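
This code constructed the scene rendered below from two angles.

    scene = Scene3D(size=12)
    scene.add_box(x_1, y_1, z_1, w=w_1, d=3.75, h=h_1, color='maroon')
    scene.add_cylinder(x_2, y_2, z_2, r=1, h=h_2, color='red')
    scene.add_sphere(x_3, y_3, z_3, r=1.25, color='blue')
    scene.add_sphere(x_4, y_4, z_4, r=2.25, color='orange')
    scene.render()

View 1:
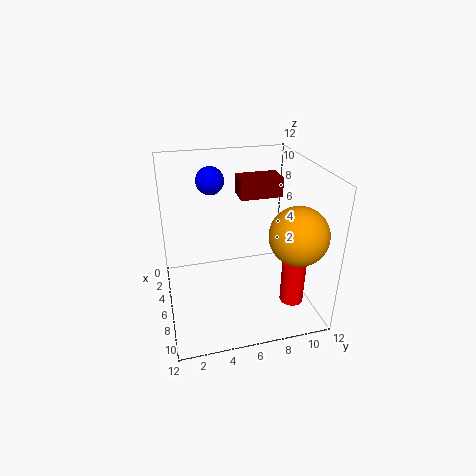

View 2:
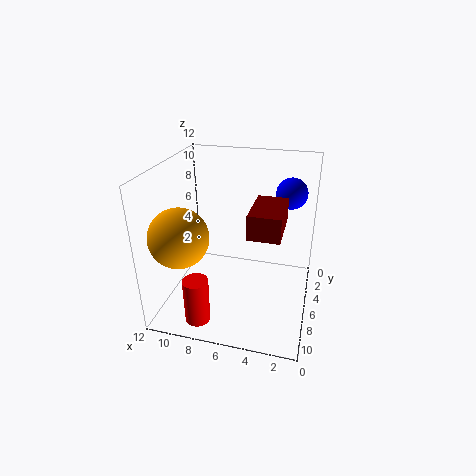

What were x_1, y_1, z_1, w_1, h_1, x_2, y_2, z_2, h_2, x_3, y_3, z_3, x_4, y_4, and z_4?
x_1 = 2
y_1 = 6.75
z_1 = 8.5
w_1 = 2.25
h_1 = 1.75
x_2 = 8.25
y_2 = 10.25
z_2 = 0.5
h_2 = 3.75
x_3 = 2
y_3 = 4.5
z_3 = 9.75
x_4 = 9.5
y_4 = 9.75
z_4 = 7.5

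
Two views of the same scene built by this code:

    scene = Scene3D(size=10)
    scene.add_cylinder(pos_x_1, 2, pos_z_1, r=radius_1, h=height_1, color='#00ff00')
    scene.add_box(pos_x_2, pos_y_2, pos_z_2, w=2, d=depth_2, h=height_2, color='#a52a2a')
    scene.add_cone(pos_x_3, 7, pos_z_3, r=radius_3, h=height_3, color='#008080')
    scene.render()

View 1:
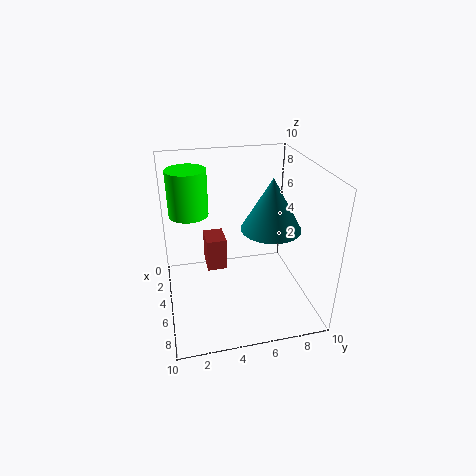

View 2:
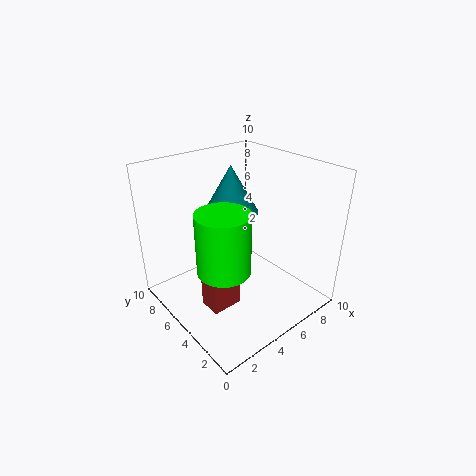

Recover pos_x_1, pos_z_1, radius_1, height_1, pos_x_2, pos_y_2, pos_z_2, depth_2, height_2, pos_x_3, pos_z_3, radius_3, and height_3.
pos_x_1 = 1.5, pos_z_1 = 5.5, radius_1 = 1.5, height_1 = 3.5, pos_x_2 = 1.5, pos_y_2 = 3, pos_z_2 = 1.5, depth_2 = 1.5, height_2 = 2.5, pos_x_3 = 6, pos_z_3 = 6, radius_3 = 2, height_3 = 3.5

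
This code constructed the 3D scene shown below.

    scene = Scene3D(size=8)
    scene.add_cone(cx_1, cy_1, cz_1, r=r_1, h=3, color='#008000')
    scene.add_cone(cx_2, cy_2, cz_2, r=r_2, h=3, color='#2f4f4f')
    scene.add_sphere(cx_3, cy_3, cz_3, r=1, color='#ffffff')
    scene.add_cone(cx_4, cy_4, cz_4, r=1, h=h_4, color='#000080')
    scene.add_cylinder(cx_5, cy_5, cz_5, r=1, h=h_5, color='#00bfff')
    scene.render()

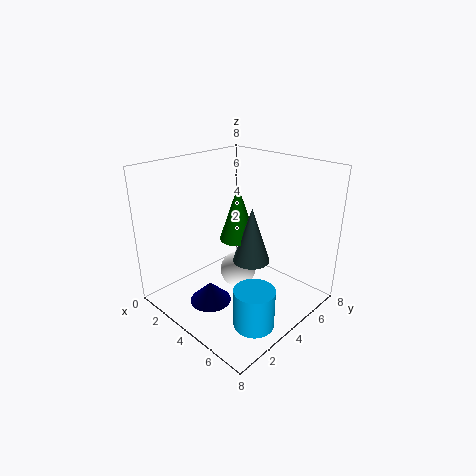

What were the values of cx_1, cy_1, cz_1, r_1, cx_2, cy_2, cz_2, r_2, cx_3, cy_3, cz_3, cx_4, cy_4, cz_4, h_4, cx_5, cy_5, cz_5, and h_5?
cx_1 = 4, cy_1 = 4, cz_1 = 4, r_1 = 1, cx_2 = 5, cy_2 = 4, cz_2 = 3, r_2 = 1, cx_3 = 4, cy_3 = 4, cz_3 = 2, cx_4 = 5, cy_4 = 1, cz_4 = 2, h_4 = 1, cx_5 = 7, cy_5 = 2, cz_5 = 1, h_5 = 2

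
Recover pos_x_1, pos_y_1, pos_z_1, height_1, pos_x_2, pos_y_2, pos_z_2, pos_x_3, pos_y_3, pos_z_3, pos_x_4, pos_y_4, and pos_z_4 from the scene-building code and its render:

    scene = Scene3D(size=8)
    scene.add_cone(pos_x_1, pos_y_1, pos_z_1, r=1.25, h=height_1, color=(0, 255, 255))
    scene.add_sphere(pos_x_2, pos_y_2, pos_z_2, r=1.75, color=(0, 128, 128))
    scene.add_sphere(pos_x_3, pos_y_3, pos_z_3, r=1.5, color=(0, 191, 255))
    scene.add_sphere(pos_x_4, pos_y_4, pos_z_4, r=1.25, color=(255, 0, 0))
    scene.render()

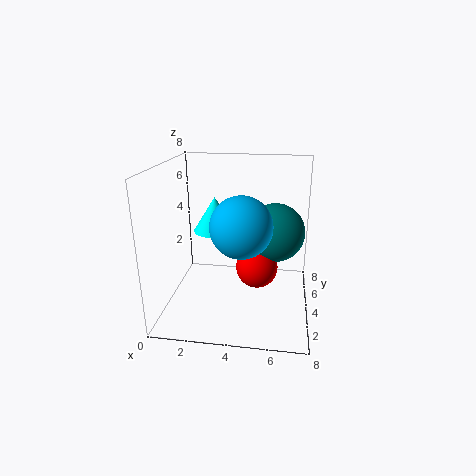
pos_x_1 = 2.5, pos_y_1 = 5, pos_z_1 = 4, height_1 = 2, pos_x_2 = 6, pos_y_2 = 5.75, pos_z_2 = 3.75, pos_x_3 = 4.5, pos_y_3 = 1.75, pos_z_3 = 5.5, pos_x_4 = 5, pos_y_4 = 5, pos_z_4 = 1.75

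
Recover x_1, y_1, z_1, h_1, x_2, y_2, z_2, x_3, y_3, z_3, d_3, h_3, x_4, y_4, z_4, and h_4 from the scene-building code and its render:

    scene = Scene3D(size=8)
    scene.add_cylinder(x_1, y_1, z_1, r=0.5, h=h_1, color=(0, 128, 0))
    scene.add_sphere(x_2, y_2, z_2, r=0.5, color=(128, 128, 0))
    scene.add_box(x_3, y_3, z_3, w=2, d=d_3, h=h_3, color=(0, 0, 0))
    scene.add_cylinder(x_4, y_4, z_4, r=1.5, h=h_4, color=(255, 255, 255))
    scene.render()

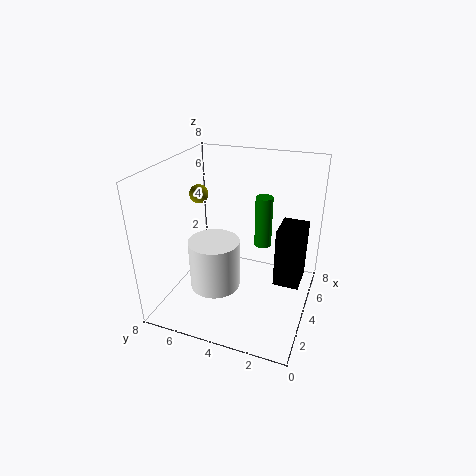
x_1 = 5.5
y_1 = 3
z_1 = 3
h_1 = 3
x_2 = 3.5
y_2 = 6
z_2 = 6.5
x_3 = 4.5
y_3 = 0.5
z_3 = 1
d_3 = 1.5
h_3 = 3.5
x_4 = 4
y_4 = 5.5
z_4 = 0.5
h_4 = 3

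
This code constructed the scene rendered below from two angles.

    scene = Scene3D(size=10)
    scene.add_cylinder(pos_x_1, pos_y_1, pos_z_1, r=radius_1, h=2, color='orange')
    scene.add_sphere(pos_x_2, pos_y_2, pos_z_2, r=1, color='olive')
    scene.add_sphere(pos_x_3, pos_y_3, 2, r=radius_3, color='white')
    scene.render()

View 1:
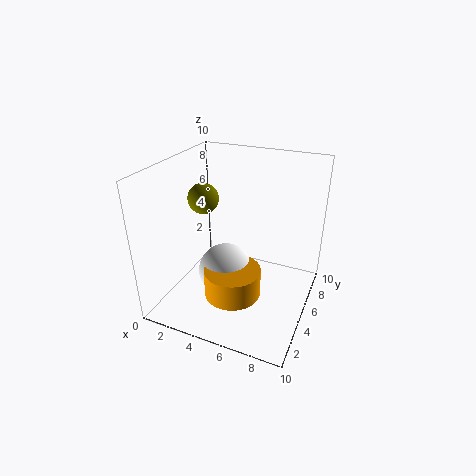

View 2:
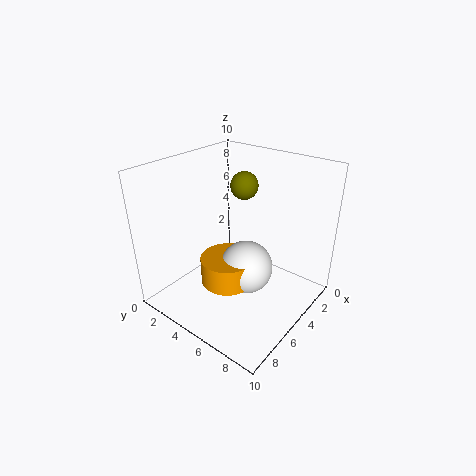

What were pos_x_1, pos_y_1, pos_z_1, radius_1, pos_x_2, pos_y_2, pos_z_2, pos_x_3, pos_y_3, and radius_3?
pos_x_1 = 5
pos_y_1 = 4
pos_z_1 = 1
radius_1 = 2
pos_x_2 = 3
pos_y_2 = 4
pos_z_2 = 8
pos_x_3 = 4
pos_y_3 = 5
radius_3 = 2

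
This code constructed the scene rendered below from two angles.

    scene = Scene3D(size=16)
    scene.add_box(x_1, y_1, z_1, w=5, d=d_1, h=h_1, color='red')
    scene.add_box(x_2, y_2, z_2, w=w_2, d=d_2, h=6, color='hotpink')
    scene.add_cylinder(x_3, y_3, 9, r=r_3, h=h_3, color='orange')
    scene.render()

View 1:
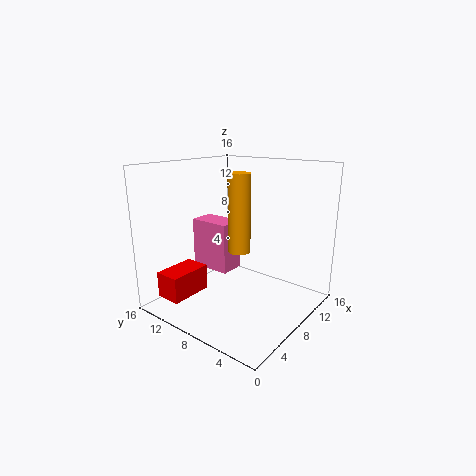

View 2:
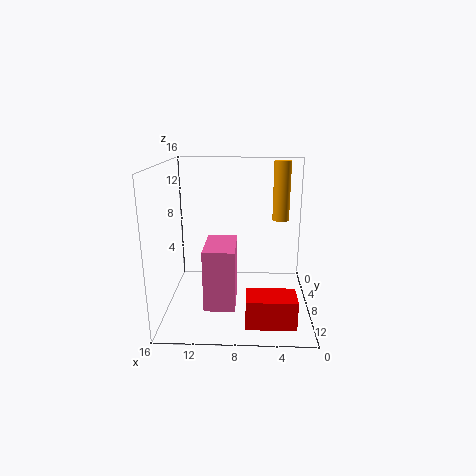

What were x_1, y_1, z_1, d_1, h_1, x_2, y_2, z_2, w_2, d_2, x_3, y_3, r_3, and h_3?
x_1 = 2; y_1 = 12; z_1 = 1; d_1 = 3; h_1 = 3; x_2 = 8; y_2 = 10; z_2 = 3; w_2 = 3; d_2 = 5; x_3 = 3; y_3 = 4; r_3 = 1; h_3 = 7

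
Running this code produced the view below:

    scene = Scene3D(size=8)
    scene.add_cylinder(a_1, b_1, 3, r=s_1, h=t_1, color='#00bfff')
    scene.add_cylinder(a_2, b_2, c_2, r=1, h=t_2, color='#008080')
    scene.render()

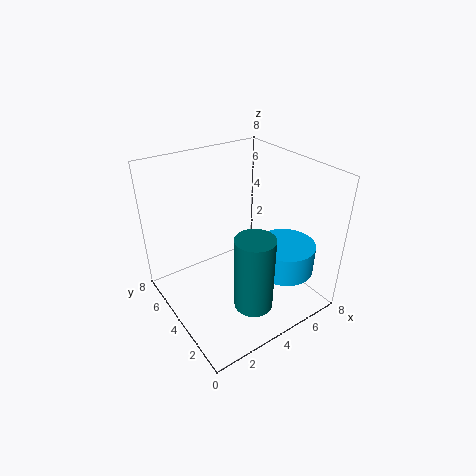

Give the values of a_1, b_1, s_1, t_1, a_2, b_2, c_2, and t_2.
a_1 = 5.25; b_1 = 1.5; s_1 = 1.5; t_1 = 1.5; a_2 = 3.25; b_2 = 1.5; c_2 = 1.5; t_2 = 4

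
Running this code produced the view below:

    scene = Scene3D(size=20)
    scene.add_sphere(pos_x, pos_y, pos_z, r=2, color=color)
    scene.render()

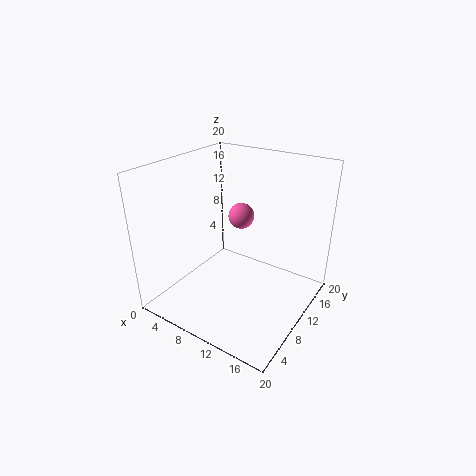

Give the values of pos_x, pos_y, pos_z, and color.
pos_x = 7
pos_y = 15.5
pos_z = 10.5
color = 'hotpink'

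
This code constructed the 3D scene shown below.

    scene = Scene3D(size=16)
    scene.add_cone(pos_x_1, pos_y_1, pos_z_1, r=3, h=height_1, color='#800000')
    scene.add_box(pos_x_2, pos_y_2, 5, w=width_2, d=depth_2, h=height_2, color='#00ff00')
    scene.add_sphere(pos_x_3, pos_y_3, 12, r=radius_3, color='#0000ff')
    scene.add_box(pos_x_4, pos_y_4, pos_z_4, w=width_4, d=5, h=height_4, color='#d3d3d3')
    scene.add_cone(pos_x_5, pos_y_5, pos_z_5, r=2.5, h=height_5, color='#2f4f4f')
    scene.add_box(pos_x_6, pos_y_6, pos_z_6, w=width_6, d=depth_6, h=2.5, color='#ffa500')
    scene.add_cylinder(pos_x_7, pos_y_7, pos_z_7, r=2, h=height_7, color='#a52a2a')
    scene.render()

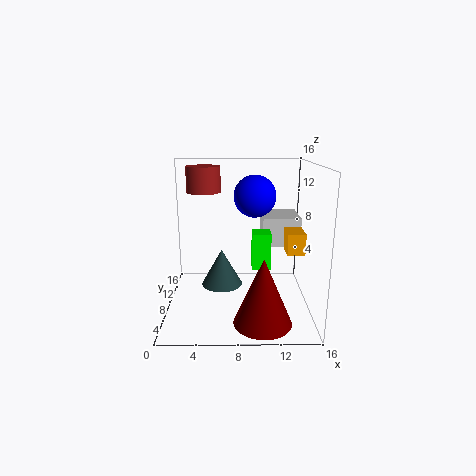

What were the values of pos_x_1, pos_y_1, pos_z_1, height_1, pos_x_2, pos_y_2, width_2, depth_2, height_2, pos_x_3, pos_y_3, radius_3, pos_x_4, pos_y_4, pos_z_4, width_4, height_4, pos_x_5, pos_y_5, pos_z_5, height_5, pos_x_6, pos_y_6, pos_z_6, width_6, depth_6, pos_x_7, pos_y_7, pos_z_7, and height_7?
pos_x_1 = 10.5, pos_y_1 = 3, pos_z_1 = 0.5, height_1 = 7, pos_x_2 = 9.5, pos_y_2 = 6, width_2 = 2, depth_2 = 2, height_2 = 4, pos_x_3 = 10, pos_y_3 = 11.5, radius_3 = 2.5, pos_x_4 = 11, pos_y_4 = 10.5, pos_z_4 = 6, width_4 = 4.5, height_4 = 3.5, pos_x_5 = 6, pos_y_5 = 11, pos_z_5 = 1, height_5 = 4.5, pos_x_6 = 13.5, pos_y_6 = 7.5, pos_z_6 = 6, width_6 = 2, depth_6 = 3.5, pos_x_7 = 4, pos_y_7 = 11.5, pos_z_7 = 12.5, height_7 = 3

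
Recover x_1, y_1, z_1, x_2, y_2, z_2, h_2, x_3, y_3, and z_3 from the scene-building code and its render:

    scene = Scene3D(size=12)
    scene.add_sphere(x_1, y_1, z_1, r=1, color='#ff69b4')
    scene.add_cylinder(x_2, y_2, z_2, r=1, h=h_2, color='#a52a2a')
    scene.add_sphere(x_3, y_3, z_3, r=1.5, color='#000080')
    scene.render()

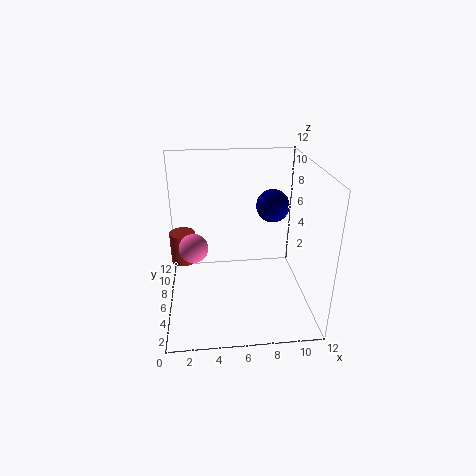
x_1 = 2.5
y_1 = 2
z_1 = 7.5
x_2 = 1.5
y_2 = 5.5
z_2 = 4.5
h_2 = 2.5
x_3 = 9.5
y_3 = 9
z_3 = 7.5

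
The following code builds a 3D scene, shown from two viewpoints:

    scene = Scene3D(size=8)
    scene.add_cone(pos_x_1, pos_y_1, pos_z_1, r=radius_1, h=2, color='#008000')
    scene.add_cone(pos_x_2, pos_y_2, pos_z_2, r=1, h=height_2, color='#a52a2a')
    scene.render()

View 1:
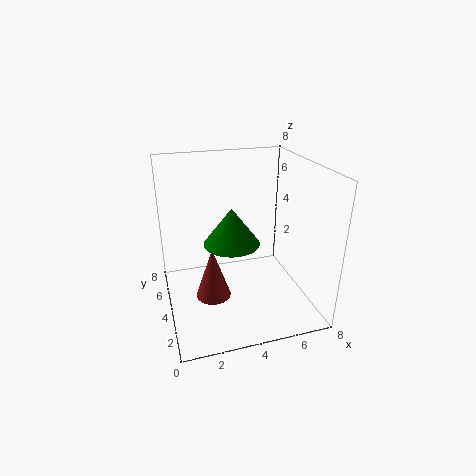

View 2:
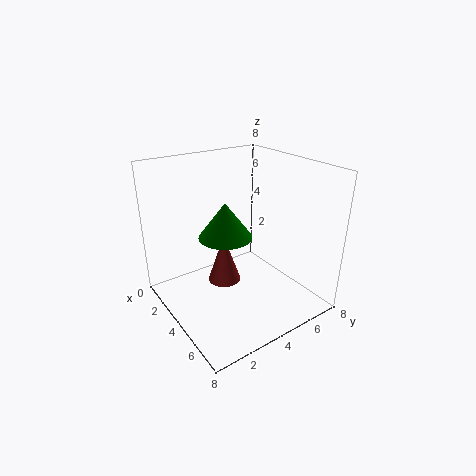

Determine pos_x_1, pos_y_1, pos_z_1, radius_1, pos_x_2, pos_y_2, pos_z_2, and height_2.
pos_x_1 = 3.5
pos_y_1 = 3.5
pos_z_1 = 4
radius_1 = 1.5
pos_x_2 = 2.5
pos_y_2 = 4
pos_z_2 = 0.5
height_2 = 3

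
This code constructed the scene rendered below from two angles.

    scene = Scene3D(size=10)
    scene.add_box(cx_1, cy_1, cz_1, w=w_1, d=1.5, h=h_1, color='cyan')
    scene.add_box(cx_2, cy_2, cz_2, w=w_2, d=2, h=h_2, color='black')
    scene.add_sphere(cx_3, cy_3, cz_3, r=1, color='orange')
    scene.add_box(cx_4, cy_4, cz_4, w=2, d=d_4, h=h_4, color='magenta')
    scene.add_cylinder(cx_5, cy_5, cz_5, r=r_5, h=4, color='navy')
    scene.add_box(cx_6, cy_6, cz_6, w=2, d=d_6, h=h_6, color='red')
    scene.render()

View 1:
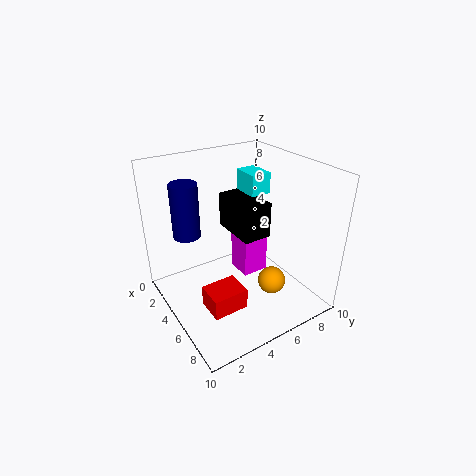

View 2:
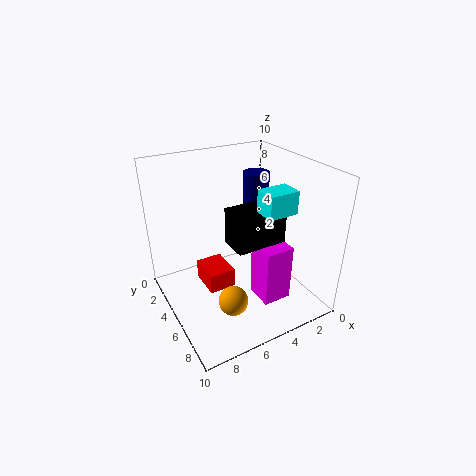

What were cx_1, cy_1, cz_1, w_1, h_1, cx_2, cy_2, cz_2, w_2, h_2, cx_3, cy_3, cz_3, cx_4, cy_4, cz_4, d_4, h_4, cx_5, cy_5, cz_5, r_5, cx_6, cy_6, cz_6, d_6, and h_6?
cx_1 = 2.5, cy_1 = 6.5, cz_1 = 7.5, w_1 = 2, h_1 = 1.5, cx_2 = 2.5, cy_2 = 5, cz_2 = 5, w_2 = 3.5, h_2 = 2.5, cx_3 = 6.5, cy_3 = 7, cz_3 = 1.5, cx_4 = 2.5, cy_4 = 6, cz_4 = 1, d_4 = 2, h_4 = 4, cx_5 = 2, cy_5 = 2.5, cz_5 = 4.5, r_5 = 1, cx_6 = 5, cy_6 = 2, cz_6 = 0.5, d_6 = 2.5, h_6 = 1.5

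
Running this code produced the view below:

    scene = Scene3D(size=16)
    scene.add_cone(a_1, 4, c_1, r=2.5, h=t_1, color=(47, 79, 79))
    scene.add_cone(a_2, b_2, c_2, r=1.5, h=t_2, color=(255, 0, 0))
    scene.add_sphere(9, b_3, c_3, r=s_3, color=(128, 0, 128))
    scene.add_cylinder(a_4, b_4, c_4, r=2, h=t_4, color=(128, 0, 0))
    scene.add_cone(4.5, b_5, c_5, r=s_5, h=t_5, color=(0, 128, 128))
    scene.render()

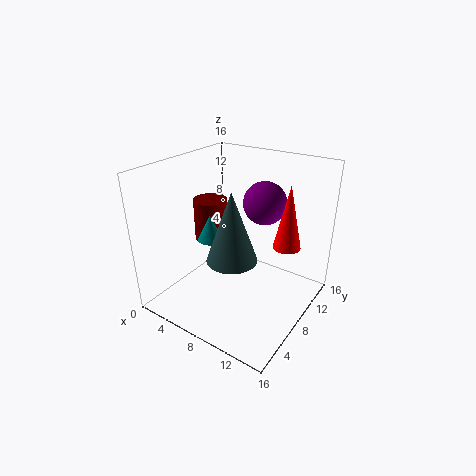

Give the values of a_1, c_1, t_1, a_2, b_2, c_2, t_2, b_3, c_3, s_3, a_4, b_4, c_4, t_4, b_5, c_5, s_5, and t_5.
a_1 = 10, c_1 = 8, t_1 = 7, a_2 = 13, b_2 = 10, c_2 = 7.5, t_2 = 7, b_3 = 12, c_3 = 11, s_3 = 2.5, a_4 = 3, b_4 = 9.5, c_4 = 6, t_4 = 5, b_5 = 7.5, c_5 = 7, s_5 = 1.5, t_5 = 3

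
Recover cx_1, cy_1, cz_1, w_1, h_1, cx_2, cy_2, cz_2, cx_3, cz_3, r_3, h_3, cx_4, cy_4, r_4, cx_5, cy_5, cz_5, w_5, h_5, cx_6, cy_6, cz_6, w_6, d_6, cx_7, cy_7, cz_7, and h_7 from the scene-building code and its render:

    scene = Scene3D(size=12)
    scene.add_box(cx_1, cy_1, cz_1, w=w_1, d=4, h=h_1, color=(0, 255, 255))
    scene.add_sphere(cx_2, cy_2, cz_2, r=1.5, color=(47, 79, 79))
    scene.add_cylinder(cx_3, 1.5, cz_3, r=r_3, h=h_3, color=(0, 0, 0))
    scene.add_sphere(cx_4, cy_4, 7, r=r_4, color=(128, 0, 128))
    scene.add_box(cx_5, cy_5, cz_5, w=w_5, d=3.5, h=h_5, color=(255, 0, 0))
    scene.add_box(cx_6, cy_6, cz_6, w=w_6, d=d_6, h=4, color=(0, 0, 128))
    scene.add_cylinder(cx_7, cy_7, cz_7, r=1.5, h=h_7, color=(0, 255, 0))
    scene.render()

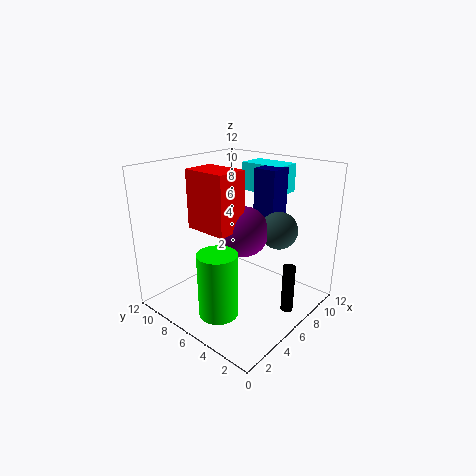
cx_1 = 9.5; cy_1 = 4.5; cz_1 = 9; w_1 = 2.5; h_1 = 2.5; cx_2 = 7.5; cy_2 = 3; cz_2 = 7; cx_3 = 7; cz_3 = 0.5; r_3 = 0.5; h_3 = 4; cx_4 = 5.5; cy_4 = 5; r_4 = 2; cx_5 = 2.5; cy_5 = 4.5; cz_5 = 7.5; w_5 = 2.5; h_5 = 4.5; cx_6 = 8; cy_6 = 4; cz_6 = 7.5; w_6 = 2; d_6 = 2; cx_7 = 2; cy_7 = 4.5; cz_7 = 1.5; h_7 = 5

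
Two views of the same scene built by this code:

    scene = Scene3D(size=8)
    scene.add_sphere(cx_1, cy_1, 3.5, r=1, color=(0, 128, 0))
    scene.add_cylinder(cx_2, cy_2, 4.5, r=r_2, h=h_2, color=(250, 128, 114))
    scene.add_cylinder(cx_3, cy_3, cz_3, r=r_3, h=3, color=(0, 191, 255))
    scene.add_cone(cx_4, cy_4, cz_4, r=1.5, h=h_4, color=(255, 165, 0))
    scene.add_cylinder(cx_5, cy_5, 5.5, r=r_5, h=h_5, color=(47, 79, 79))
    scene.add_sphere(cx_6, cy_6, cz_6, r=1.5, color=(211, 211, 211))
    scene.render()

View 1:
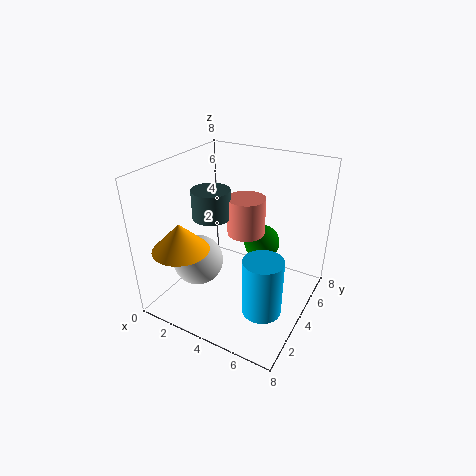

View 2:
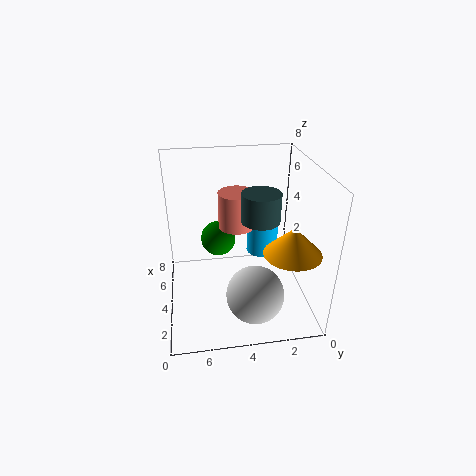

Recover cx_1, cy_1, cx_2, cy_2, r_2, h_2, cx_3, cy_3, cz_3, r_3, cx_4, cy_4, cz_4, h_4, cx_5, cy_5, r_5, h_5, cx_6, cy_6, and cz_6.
cx_1 = 5; cy_1 = 5; cx_2 = 4.5; cy_2 = 4; r_2 = 1; h_2 = 2; cx_3 = 6.5; cy_3 = 2; cz_3 = 1.5; r_3 = 1; cx_4 = 2; cy_4 = 1.5; cz_4 = 4; h_4 = 1.5; cx_5 = 3; cy_5 = 3; r_5 = 1; h_5 = 1.5; cx_6 = 1.5; cy_6 = 3.5; cz_6 = 2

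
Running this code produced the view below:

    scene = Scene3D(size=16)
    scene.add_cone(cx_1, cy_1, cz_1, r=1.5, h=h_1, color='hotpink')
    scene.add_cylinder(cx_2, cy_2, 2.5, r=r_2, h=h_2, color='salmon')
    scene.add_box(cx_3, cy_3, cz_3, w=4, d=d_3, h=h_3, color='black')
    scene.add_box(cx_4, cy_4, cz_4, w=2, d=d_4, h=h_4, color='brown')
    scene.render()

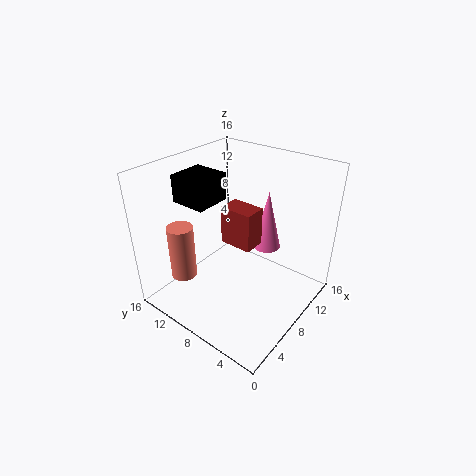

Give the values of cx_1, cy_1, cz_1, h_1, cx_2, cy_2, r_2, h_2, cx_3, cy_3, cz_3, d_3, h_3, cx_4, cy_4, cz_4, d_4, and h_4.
cx_1 = 10
cy_1 = 5.5
cz_1 = 7
h_1 = 6.5
cx_2 = 4.5
cy_2 = 13.5
r_2 = 1.5
h_2 = 6.5
cx_3 = 4.5
cy_3 = 10
cz_3 = 12
d_3 = 4
h_3 = 3
cx_4 = 3
cy_4 = 3
cz_4 = 11
d_4 = 3
h_4 = 3.5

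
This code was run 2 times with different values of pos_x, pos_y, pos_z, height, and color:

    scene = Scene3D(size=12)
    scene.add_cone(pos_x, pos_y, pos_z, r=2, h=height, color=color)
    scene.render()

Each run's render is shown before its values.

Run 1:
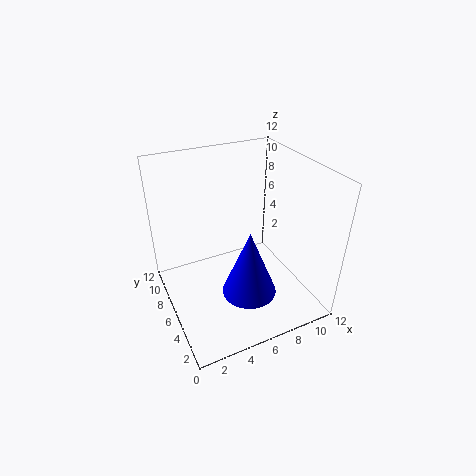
pos_x = 5; pos_y = 2; pos_z = 4; height = 5; color = 'blue'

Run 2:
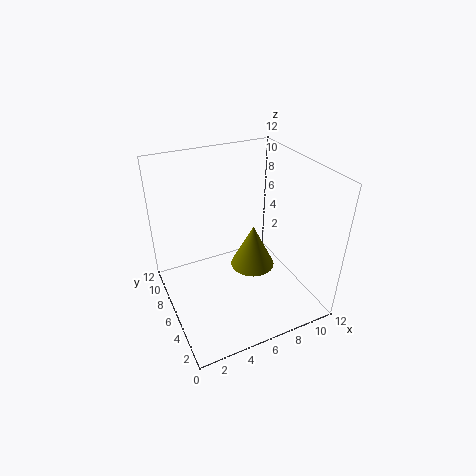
pos_x = 8; pos_y = 7; pos_z = 2; height = 4; color = 'olive'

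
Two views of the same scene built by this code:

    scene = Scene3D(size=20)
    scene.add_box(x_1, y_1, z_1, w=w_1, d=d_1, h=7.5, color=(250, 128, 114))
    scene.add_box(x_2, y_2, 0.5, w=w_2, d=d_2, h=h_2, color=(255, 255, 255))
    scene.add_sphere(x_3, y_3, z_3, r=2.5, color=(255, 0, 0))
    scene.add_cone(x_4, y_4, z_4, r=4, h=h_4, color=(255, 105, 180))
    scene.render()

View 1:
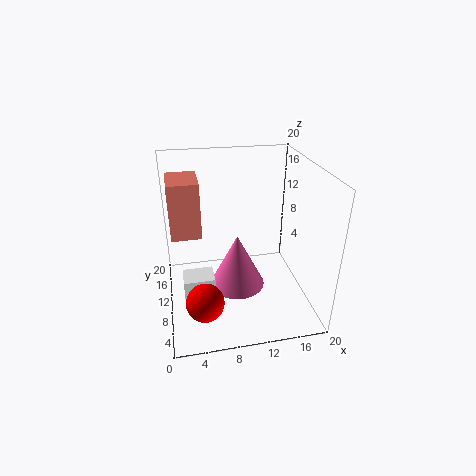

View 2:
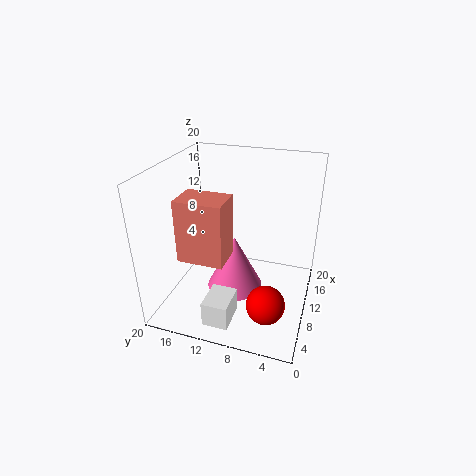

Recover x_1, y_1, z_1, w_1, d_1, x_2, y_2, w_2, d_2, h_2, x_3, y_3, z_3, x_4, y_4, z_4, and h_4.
x_1 = 1, y_1 = 9, z_1 = 11, w_1 = 4, d_1 = 5.5, x_2 = 2, y_2 = 9, w_2 = 4.5, d_2 = 3.5, h_2 = 3.5, x_3 = 4.5, y_3 = 4.5, z_3 = 4, x_4 = 10, y_4 = 10.5, z_4 = 2, h_4 = 8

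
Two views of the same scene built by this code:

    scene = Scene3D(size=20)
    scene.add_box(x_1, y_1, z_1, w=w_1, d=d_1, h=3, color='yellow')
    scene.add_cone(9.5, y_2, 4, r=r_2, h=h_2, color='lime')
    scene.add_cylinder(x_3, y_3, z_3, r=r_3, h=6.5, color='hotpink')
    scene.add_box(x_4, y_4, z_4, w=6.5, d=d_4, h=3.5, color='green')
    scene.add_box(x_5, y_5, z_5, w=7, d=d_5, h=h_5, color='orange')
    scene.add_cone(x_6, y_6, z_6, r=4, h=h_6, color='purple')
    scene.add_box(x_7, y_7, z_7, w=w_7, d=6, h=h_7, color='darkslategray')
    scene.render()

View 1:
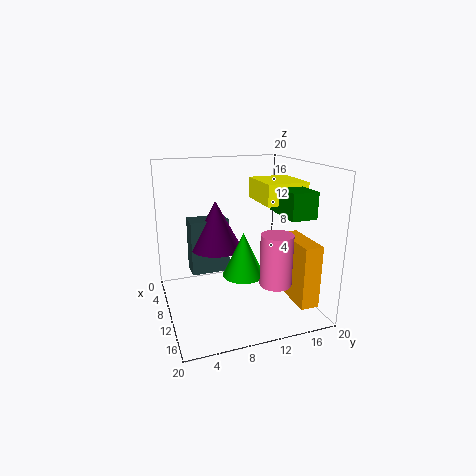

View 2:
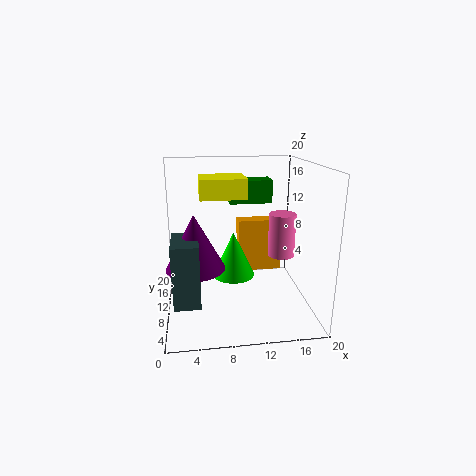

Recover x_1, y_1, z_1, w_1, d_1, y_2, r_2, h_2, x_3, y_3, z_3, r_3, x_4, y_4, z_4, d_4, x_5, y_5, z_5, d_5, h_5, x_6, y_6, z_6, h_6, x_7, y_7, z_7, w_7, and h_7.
x_1 = 5, y_1 = 13.5, z_1 = 14.5, w_1 = 7, d_1 = 6, y_2 = 11, r_2 = 3, h_2 = 6.5, x_3 = 17, y_3 = 12.5, z_3 = 6, r_3 = 2, x_4 = 9.5, y_4 = 15, z_4 = 13.5, d_4 = 3.5, x_5 = 11, y_5 = 16, z_5 = 2, d_5 = 2.5, h_5 = 8.5, x_6 = 4, y_6 = 8.5, z_6 = 6.5, h_6 = 7.5, x_7 = 1, y_7 = 4.5, z_7 = 2.5, w_7 = 3.5, h_7 = 8.5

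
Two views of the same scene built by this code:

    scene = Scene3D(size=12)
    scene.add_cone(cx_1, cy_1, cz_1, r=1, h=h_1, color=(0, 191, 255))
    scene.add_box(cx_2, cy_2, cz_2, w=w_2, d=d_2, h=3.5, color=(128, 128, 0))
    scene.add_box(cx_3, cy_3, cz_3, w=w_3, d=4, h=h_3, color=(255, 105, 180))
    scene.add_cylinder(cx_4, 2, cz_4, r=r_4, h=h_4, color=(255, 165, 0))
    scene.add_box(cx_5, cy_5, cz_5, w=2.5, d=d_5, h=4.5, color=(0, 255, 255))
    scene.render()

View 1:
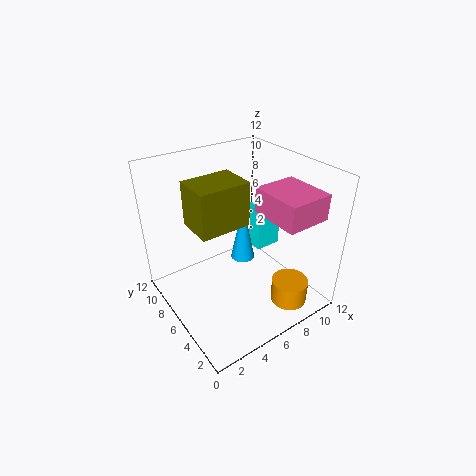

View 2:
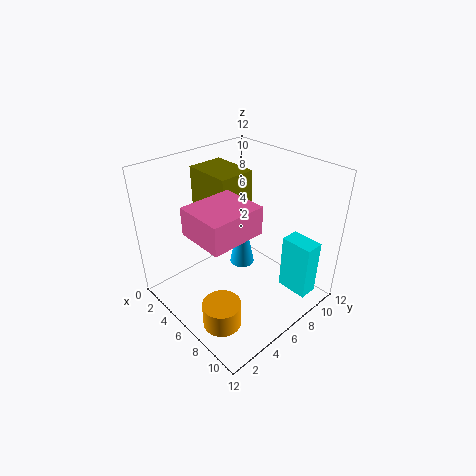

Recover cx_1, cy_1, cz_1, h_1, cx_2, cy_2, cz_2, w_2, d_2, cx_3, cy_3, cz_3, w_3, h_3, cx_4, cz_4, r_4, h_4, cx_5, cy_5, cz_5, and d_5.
cx_1 = 6.5, cy_1 = 6, cz_1 = 4, h_1 = 5, cx_2 = 2, cy_2 = 4.5, cz_2 = 8, w_2 = 4, d_2 = 3, cx_3 = 6.5, cy_3 = 0.5, cz_3 = 9, w_3 = 3.5, h_3 = 2, cx_4 = 8.5, cz_4 = 1, r_4 = 1.5, h_4 = 2, cx_5 = 9.5, cy_5 = 7.5, cz_5 = 2.5, d_5 = 1.5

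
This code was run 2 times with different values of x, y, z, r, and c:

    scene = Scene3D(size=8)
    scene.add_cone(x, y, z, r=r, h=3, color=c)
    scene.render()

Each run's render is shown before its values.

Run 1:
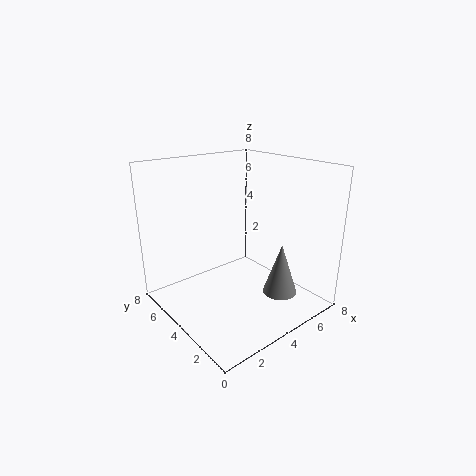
x = 6; y = 2.5; z = 0.5; r = 1; c = 'gray'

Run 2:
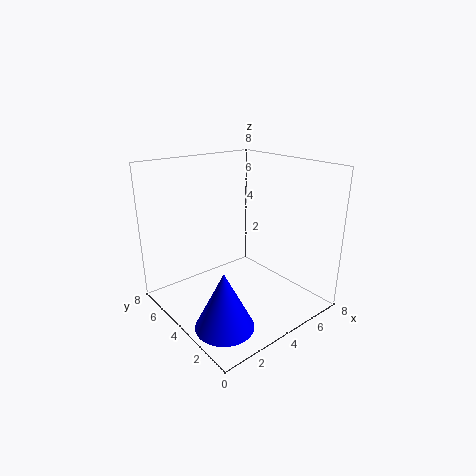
x = 1.5; y = 2; z = 0.5; r = 1.5; c = 'blue'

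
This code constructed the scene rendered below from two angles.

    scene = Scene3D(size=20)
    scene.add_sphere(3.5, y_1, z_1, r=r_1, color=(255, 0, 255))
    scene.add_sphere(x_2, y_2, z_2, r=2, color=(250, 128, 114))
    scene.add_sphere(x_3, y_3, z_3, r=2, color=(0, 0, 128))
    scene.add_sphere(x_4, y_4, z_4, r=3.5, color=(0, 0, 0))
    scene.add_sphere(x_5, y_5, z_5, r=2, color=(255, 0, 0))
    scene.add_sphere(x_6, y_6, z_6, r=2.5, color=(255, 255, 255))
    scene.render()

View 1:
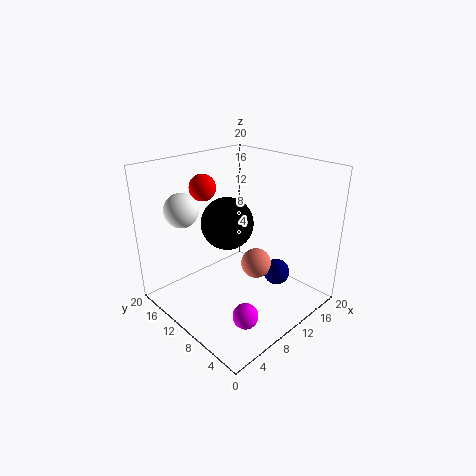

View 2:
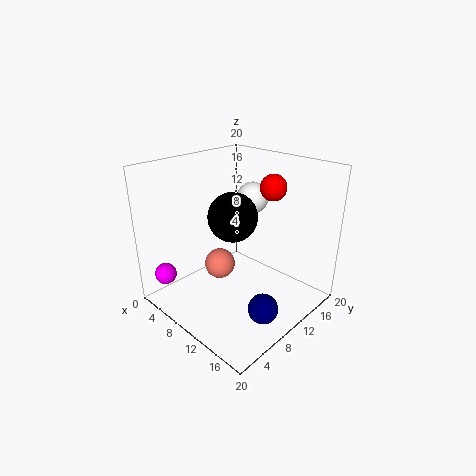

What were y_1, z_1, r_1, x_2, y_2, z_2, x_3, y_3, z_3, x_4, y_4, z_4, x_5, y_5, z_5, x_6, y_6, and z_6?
y_1 = 2
z_1 = 5
r_1 = 1.5
x_2 = 10
y_2 = 6.5
z_2 = 7.5
x_3 = 16.5
y_3 = 8
z_3 = 2.5
x_4 = 8.5
y_4 = 10.5
z_4 = 12.5
x_5 = 10
y_5 = 17.5
z_5 = 15.5
x_6 = 6
y_6 = 17.5
z_6 = 13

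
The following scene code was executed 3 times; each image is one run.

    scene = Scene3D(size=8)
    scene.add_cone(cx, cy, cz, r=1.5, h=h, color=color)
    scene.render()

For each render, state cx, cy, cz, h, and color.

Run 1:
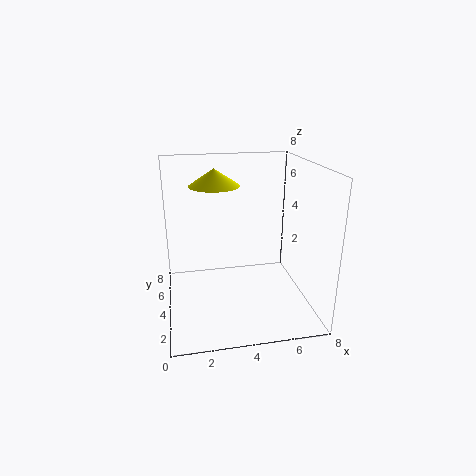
cx = 3; cy = 6; cz = 6.5; h = 1; color = 'yellow'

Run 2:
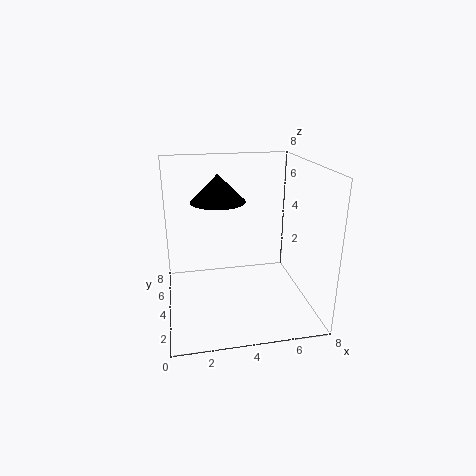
cx = 3; cy = 4.5; cz = 6; h = 1.5; color = 'black'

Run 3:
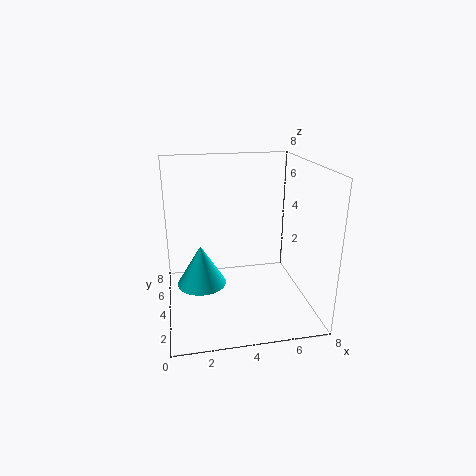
cx = 2; cy = 5.5; cz = 0.5; h = 2.5; color = 'cyan'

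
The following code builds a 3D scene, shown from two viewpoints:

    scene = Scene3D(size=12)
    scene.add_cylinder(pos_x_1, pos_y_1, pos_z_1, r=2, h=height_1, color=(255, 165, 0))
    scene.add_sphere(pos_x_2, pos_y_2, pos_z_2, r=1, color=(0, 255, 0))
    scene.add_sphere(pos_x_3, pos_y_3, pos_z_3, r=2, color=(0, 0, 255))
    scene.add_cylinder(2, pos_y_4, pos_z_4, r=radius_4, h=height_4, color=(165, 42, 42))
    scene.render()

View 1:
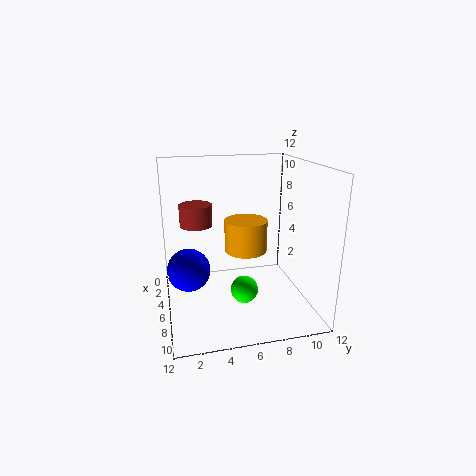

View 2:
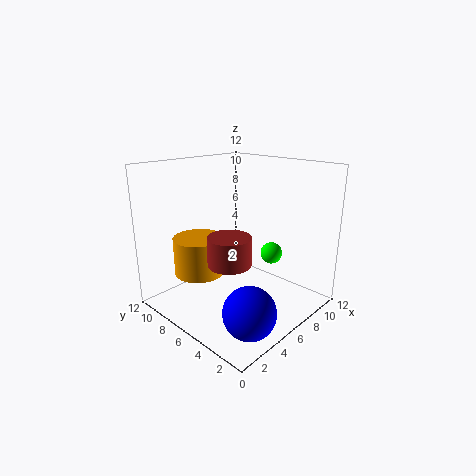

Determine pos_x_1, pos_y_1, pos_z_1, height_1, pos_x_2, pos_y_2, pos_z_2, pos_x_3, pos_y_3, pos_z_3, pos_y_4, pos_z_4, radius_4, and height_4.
pos_x_1 = 3; pos_y_1 = 7.5; pos_z_1 = 3.5; height_1 = 3; pos_x_2 = 10; pos_y_2 = 5.5; pos_z_2 = 3.5; pos_x_3 = 3; pos_y_3 = 2; pos_z_3 = 2; pos_y_4 = 3; pos_z_4 = 6; radius_4 = 1.5; height_4 = 2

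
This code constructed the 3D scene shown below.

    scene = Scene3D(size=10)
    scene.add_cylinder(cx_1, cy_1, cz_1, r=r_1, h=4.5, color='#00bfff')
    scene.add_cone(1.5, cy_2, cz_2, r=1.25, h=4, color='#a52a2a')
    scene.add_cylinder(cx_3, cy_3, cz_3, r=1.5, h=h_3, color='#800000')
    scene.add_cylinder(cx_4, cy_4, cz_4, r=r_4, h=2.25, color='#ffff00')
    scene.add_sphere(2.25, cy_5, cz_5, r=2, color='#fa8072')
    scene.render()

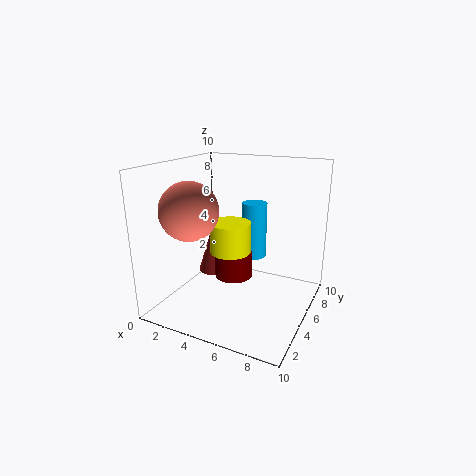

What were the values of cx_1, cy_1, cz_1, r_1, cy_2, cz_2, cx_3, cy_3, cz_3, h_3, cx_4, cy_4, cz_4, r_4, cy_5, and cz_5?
cx_1 = 4.5; cy_1 = 9; cz_1 = 2; r_1 = 1; cy_2 = 7.5; cz_2 = 0.75; cx_3 = 3.5; cy_3 = 7.25; cz_3 = 0.75; h_3 = 2; cx_4 = 4; cy_4 = 5.75; cz_4 = 3.5; r_4 = 1.5; cy_5 = 3.25; cz_5 = 7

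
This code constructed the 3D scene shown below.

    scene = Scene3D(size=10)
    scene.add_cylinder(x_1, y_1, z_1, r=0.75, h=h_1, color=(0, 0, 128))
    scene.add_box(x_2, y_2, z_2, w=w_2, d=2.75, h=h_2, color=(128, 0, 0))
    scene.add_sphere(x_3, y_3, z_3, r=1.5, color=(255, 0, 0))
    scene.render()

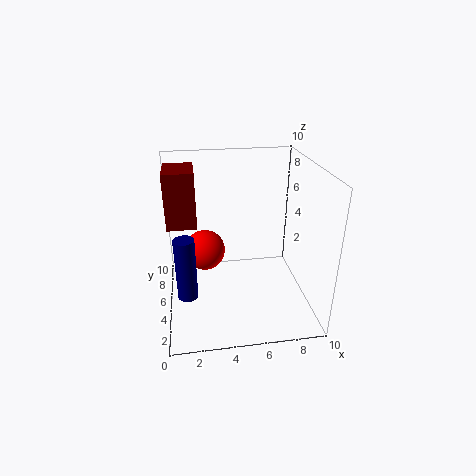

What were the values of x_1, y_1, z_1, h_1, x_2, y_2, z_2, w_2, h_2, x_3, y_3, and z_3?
x_1 = 1.25
y_1 = 5.25
z_1 = 0.25
h_1 = 4.75
x_2 = 0.25
y_2 = 4.75
z_2 = 6
w_2 = 2
h_2 = 3.75
x_3 = 2.75
y_3 = 6.75
z_3 = 3.25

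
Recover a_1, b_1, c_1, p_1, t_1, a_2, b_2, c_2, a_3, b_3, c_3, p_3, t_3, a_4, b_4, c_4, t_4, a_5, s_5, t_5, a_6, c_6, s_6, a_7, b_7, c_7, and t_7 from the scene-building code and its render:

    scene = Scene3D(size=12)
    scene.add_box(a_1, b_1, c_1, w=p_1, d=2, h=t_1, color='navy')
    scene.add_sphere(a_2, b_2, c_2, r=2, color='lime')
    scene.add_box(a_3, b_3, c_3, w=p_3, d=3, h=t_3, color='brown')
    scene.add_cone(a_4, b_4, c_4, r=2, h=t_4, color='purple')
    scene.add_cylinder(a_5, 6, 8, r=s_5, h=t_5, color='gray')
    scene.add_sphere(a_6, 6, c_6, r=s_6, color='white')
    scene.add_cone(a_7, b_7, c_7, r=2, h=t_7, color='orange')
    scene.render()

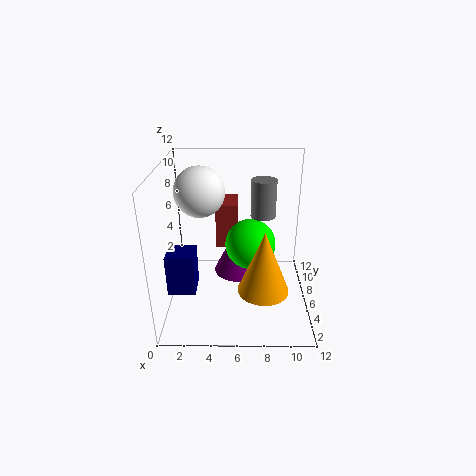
a_1 = 1
b_1 = 1
c_1 = 4
p_1 = 2
t_1 = 3
a_2 = 7
b_2 = 5
c_2 = 6
a_3 = 4
b_3 = 8
c_3 = 4
p_3 = 2
t_3 = 4
a_4 = 6
b_4 = 6
c_4 = 3
t_4 = 4
a_5 = 8
s_5 = 1
t_5 = 3
a_6 = 3
c_6 = 10
s_6 = 2
a_7 = 8
b_7 = 3
c_7 = 3
t_7 = 5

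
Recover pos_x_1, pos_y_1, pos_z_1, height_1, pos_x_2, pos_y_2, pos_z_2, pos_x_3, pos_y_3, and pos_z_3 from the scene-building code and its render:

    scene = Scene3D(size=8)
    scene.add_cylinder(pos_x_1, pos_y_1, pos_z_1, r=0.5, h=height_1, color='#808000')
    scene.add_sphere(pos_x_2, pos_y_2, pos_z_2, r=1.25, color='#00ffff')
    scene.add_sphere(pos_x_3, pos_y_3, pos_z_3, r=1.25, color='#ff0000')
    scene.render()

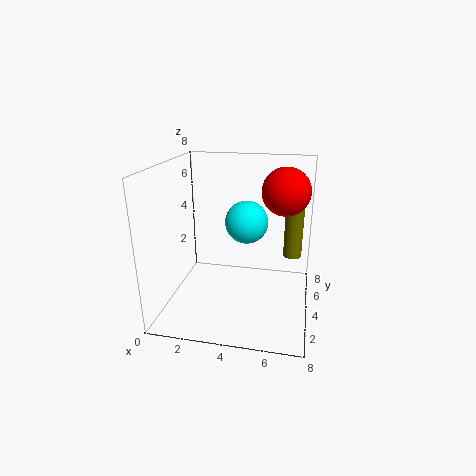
pos_x_1 = 7, pos_y_1 = 4.5, pos_z_1 = 3, height_1 = 3.5, pos_x_2 = 4.25, pos_y_2 = 5.25, pos_z_2 = 4.5, pos_x_3 = 6.5, pos_y_3 = 4, pos_z_3 = 6.75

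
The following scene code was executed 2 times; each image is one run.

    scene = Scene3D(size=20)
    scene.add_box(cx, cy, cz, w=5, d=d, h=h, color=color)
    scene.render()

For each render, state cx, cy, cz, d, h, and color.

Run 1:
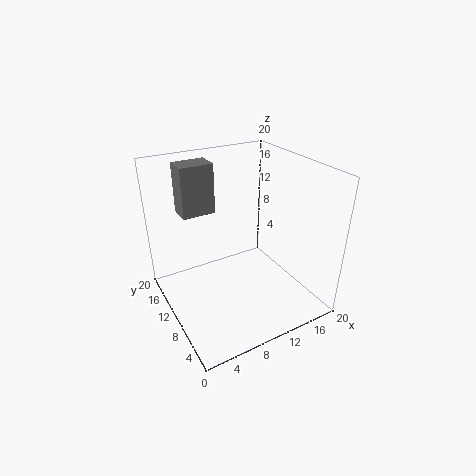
cx = 4.5
cy = 16
cz = 11.5
d = 3.5
h = 7.5
color = 'gray'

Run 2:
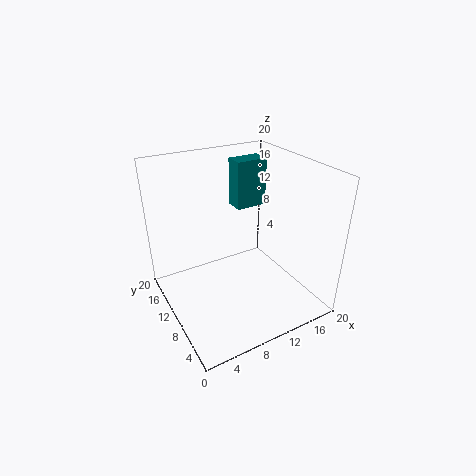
cx = 13.5
cy = 16
cz = 11
d = 3
h = 7.5
color = 'teal'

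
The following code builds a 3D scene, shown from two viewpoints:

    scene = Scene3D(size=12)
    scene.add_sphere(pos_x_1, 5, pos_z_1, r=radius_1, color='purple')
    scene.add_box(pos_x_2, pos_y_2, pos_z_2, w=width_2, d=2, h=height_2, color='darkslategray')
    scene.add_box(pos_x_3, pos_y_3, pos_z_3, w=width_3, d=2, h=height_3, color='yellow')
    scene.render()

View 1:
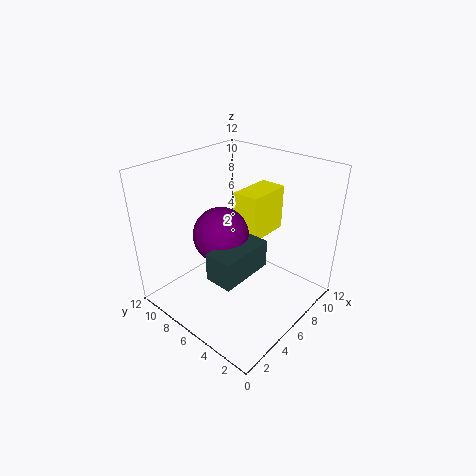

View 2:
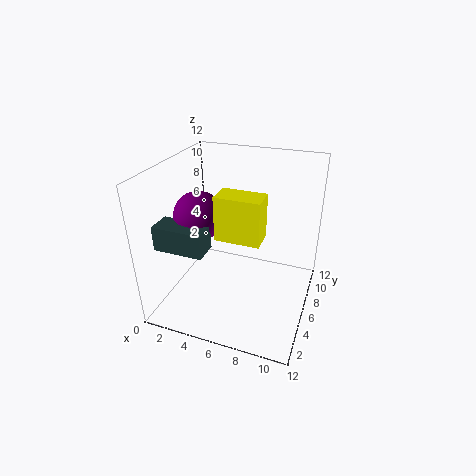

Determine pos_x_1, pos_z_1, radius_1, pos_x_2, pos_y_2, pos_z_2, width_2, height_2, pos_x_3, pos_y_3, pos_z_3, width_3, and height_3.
pos_x_1 = 3, pos_z_1 = 8, radius_1 = 2, pos_x_2 = 0.5, pos_y_2 = 2, pos_z_2 = 6, width_2 = 4, height_2 = 2, pos_x_3 = 5, pos_y_3 = 3.5, pos_z_3 = 7, width_3 = 3.5, height_3 = 3.5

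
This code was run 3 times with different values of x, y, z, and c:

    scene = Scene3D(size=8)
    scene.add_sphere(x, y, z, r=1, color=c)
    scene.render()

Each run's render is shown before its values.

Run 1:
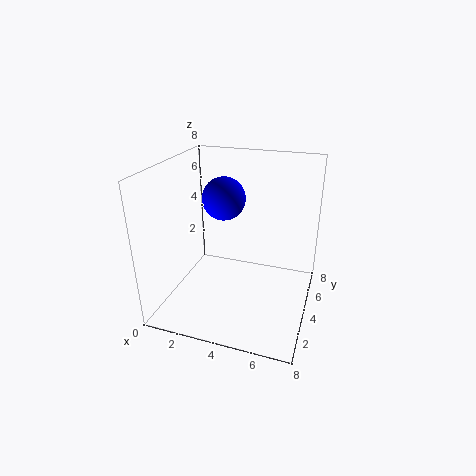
x = 4; y = 2; z = 7; c = 'blue'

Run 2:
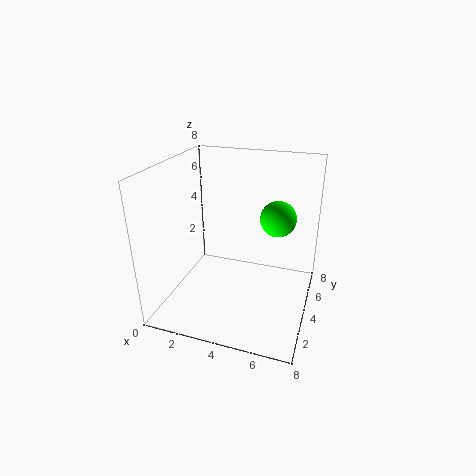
x = 6; y = 5; z = 5; c = 'lime'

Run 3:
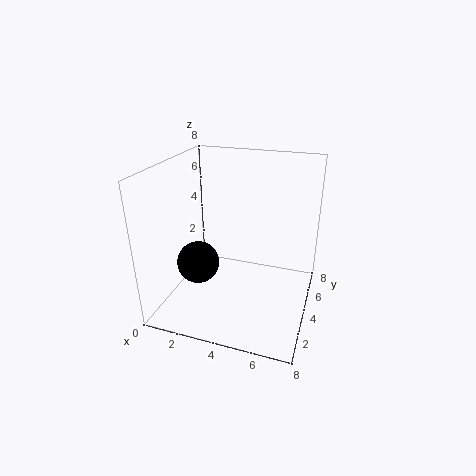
x = 3; y = 1; z = 4; c = 'black'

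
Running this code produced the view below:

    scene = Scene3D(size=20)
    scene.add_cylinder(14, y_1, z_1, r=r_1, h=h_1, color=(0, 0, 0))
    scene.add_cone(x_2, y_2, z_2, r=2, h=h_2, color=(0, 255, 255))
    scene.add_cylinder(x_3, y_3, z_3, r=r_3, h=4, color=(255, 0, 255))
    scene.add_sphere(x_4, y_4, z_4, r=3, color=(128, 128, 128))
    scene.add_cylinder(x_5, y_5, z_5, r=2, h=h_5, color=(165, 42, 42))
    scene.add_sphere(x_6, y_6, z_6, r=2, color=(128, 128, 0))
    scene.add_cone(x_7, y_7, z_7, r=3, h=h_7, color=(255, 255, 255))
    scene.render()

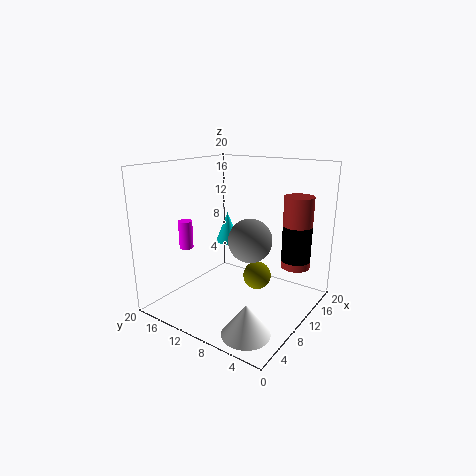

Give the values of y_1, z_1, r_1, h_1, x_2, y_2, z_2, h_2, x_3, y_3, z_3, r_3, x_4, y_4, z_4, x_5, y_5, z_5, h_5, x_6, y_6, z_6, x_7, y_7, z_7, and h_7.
y_1 = 3
z_1 = 7
r_1 = 2
h_1 = 5
x_2 = 17
y_2 = 17
z_2 = 6
h_2 = 5
x_3 = 7
y_3 = 17
z_3 = 8
r_3 = 1
x_4 = 10
y_4 = 8
z_4 = 10
x_5 = 14
y_5 = 3
z_5 = 6
h_5 = 10
x_6 = 12
y_6 = 8
z_6 = 4
x_7 = 3
y_7 = 4
z_7 = 1
h_7 = 4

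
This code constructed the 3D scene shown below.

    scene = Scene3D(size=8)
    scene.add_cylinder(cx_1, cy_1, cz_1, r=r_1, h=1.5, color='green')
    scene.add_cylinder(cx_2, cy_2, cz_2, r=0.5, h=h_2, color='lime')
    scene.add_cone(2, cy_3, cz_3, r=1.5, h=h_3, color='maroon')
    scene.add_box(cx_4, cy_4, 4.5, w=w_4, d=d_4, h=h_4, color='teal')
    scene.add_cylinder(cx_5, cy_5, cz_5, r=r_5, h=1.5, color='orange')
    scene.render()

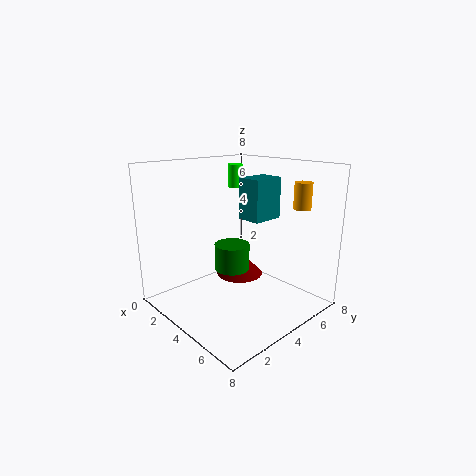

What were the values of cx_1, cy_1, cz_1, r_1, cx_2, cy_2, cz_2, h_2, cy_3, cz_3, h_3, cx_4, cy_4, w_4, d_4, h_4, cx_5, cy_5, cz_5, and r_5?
cx_1 = 3.5, cy_1 = 4, cz_1 = 2, r_1 = 1, cx_2 = 0.5, cy_2 = 7, cz_2 = 6, h_2 = 1.5, cy_3 = 6, cz_3 = 0.5, h_3 = 1.5, cx_4 = 2.5, cy_4 = 5.5, w_4 = 1.5, d_4 = 2, h_4 = 2.5, cx_5 = 6, cy_5 = 7, cz_5 = 5.5, r_5 = 0.5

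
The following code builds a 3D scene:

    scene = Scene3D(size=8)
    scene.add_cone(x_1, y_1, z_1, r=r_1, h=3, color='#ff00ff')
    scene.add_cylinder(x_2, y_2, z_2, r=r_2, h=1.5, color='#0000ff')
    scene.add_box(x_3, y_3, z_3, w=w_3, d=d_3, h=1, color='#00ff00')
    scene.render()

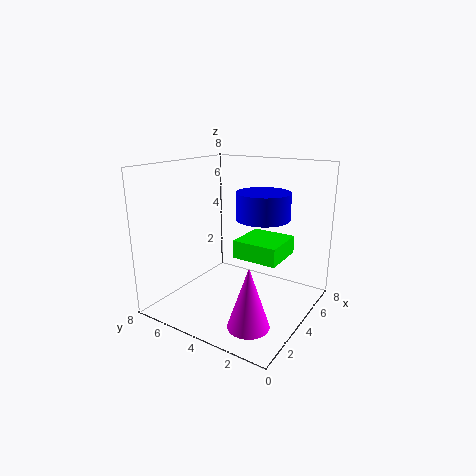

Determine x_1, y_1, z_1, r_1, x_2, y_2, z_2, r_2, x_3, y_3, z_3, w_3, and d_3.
x_1 = 1; y_1 = 1.5; z_1 = 1; r_1 = 1; x_2 = 5; y_2 = 3; z_2 = 5; r_2 = 1.5; x_3 = 3.5; y_3 = 1.5; z_3 = 3; w_3 = 2.5; d_3 = 2.5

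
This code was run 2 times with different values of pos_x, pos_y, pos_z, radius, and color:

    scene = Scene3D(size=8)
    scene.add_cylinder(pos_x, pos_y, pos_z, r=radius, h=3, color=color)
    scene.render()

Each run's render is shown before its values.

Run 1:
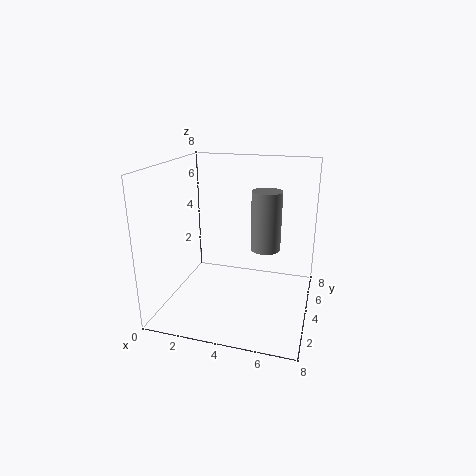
pos_x = 5.75; pos_y = 3; pos_z = 4; radius = 0.75; color = 'gray'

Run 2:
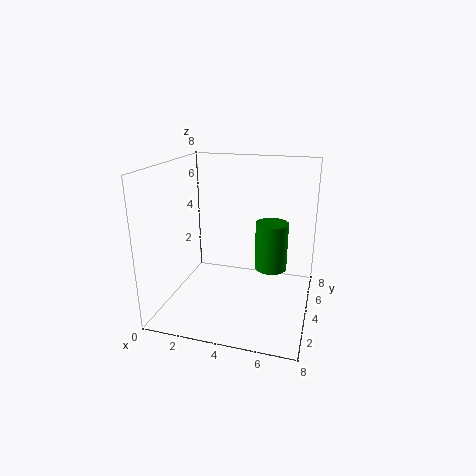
pos_x = 5.5; pos_y = 6.25; pos_z = 1.25; radius = 1; color = 'green'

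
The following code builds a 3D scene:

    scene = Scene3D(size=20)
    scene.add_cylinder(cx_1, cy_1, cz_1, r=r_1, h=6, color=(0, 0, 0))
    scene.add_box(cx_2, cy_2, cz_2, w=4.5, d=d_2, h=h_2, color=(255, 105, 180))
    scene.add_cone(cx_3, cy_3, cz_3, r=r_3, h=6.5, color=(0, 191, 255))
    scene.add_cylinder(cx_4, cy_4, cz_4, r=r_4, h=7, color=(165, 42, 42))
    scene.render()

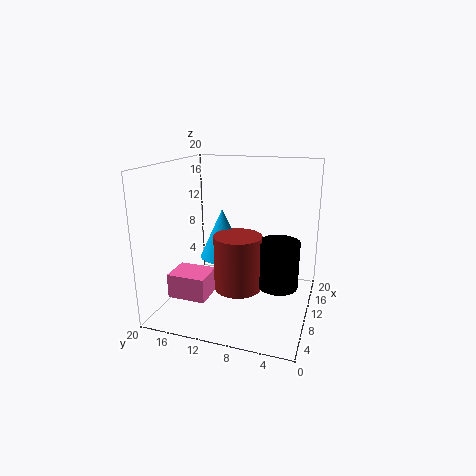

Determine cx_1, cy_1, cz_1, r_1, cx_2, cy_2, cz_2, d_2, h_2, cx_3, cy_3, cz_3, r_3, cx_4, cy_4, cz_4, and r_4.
cx_1 = 6.5, cy_1 = 3.5, cz_1 = 5.5, r_1 = 2.5, cx_2 = 5.5, cy_2 = 13.5, cz_2 = 1.5, d_2 = 5.5, h_2 = 3.5, cx_3 = 8, cy_3 = 11.5, cz_3 = 8, r_3 = 3, cx_4 = 5.5, cy_4 = 8.5, cz_4 = 5, r_4 = 3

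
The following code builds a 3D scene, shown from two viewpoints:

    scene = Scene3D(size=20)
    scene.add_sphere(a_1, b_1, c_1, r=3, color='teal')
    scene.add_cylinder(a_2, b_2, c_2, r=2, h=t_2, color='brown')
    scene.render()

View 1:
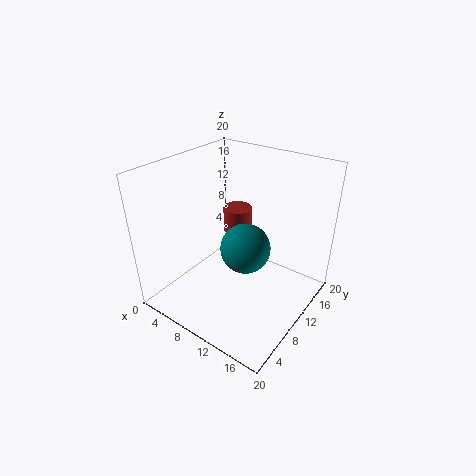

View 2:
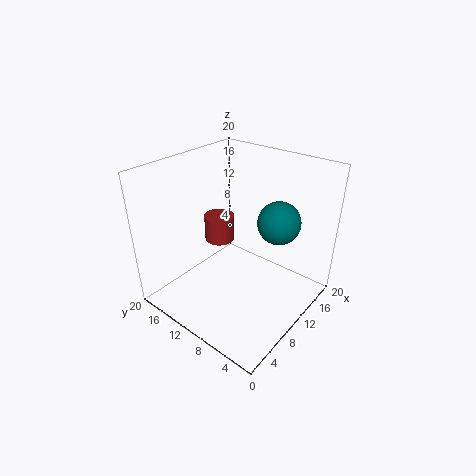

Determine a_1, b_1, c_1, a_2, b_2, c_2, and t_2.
a_1 = 14, b_1 = 6, c_1 = 12, a_2 = 8.5, b_2 = 12, c_2 = 10, t_2 = 3.5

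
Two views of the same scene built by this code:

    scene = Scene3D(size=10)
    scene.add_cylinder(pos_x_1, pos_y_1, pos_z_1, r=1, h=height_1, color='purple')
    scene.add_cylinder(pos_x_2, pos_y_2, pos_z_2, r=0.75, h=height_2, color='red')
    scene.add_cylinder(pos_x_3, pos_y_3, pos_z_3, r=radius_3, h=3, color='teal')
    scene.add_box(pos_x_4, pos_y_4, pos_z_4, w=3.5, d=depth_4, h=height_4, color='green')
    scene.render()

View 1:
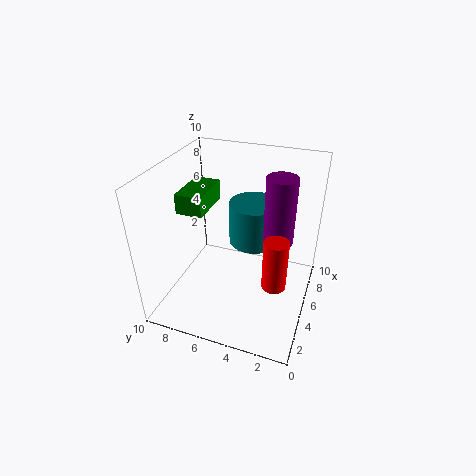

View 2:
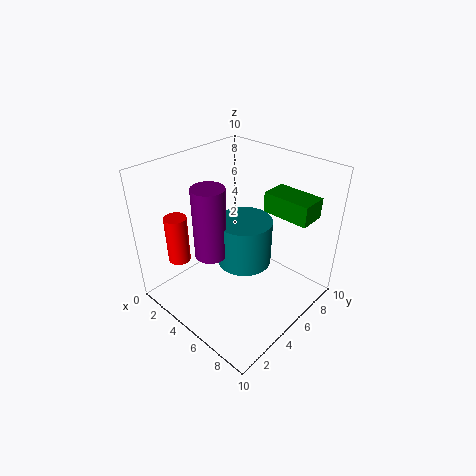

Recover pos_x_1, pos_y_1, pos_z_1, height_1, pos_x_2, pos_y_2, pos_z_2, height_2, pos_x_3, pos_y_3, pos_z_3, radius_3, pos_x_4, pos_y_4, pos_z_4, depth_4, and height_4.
pos_x_1 = 5.25, pos_y_1 = 2.25, pos_z_1 = 5.25, height_1 = 4.5, pos_x_2 = 2.5, pos_y_2 = 1.75, pos_z_2 = 3.75, height_2 = 3.25, pos_x_3 = 6.25, pos_y_3 = 4.25, pos_z_3 = 4.25, radius_3 = 1.75, pos_x_4 = 5, pos_y_4 = 7.75, pos_z_4 = 6, depth_4 = 2, height_4 = 1.5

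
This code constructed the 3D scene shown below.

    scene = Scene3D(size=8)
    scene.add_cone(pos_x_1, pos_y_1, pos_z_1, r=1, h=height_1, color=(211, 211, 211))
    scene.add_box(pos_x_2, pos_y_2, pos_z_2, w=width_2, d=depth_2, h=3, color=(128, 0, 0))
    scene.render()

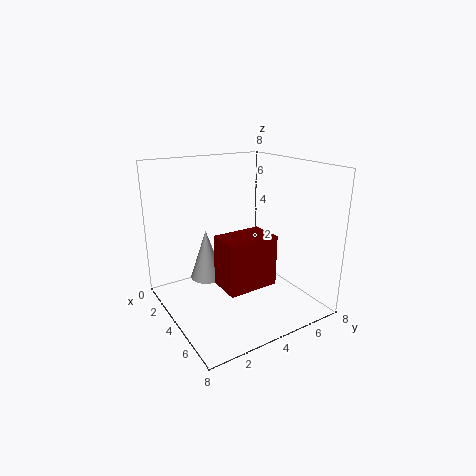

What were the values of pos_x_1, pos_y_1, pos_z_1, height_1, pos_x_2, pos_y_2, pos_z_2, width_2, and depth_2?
pos_x_1 = 2, pos_y_1 = 3, pos_z_1 = 1, height_1 = 3, pos_x_2 = 3, pos_y_2 = 3, pos_z_2 = 1, width_2 = 2, depth_2 = 3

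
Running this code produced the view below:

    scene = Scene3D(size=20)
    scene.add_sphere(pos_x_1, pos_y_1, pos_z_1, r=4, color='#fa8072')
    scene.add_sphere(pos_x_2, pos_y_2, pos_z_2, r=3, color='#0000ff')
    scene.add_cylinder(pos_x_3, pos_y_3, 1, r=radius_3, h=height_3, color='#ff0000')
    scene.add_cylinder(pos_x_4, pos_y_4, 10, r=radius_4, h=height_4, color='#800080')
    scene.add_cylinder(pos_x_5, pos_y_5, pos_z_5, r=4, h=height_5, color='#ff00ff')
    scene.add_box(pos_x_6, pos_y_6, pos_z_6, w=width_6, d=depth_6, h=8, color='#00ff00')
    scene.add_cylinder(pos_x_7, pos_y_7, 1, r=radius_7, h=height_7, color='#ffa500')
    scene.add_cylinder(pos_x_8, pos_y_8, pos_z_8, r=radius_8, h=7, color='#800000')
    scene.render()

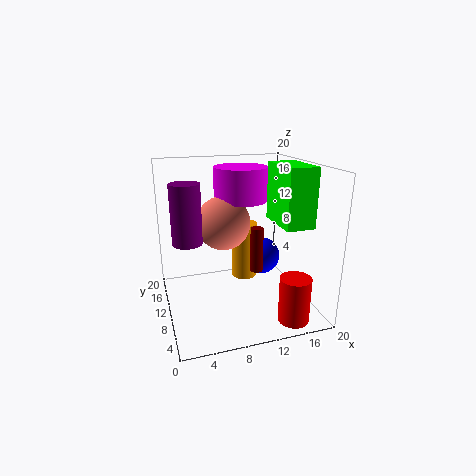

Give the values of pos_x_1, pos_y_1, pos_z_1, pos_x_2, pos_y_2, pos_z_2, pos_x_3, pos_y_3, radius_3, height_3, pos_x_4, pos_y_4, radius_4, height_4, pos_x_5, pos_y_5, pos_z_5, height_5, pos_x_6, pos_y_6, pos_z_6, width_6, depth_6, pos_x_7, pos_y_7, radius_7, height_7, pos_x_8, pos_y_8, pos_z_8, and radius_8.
pos_x_1 = 9; pos_y_1 = 14; pos_z_1 = 11; pos_x_2 = 16; pos_y_2 = 16; pos_z_2 = 4; pos_x_3 = 15; pos_y_3 = 2; radius_3 = 2; height_3 = 6; pos_x_4 = 3; pos_y_4 = 10; radius_4 = 2; height_4 = 8; pos_x_5 = 12; pos_y_5 = 15; pos_z_5 = 14; height_5 = 5; pos_x_6 = 15; pos_y_6 = 5; pos_z_6 = 12; width_6 = 4; depth_6 = 7; pos_x_7 = 13; pos_y_7 = 16; radius_7 = 2; height_7 = 9; pos_x_8 = 14; pos_y_8 = 13; pos_z_8 = 3; radius_8 = 1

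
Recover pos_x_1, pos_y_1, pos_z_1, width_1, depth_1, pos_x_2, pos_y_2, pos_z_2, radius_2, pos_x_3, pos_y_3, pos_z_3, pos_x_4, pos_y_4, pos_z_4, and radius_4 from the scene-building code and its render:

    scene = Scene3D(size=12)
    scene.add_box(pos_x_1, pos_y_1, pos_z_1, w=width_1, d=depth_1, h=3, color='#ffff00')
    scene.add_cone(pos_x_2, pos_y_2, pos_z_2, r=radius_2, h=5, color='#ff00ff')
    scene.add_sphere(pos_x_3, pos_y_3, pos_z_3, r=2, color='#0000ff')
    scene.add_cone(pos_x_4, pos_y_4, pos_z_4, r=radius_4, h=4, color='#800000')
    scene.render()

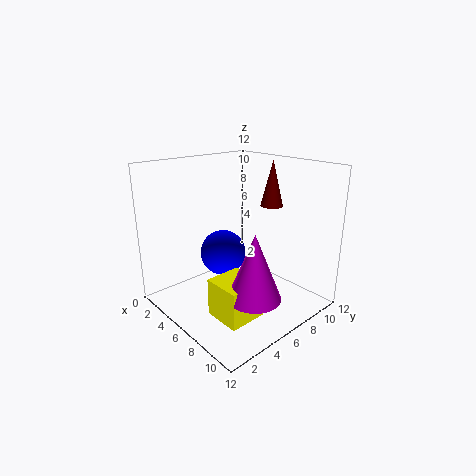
pos_x_1 = 7, pos_y_1 = 2, pos_z_1 = 1, width_1 = 3, depth_1 = 3, pos_x_2 = 10, pos_y_2 = 4, pos_z_2 = 3, radius_2 = 2, pos_x_3 = 4, pos_y_3 = 6, pos_z_3 = 4, pos_x_4 = 6, pos_y_4 = 10, pos_z_4 = 8, radius_4 = 1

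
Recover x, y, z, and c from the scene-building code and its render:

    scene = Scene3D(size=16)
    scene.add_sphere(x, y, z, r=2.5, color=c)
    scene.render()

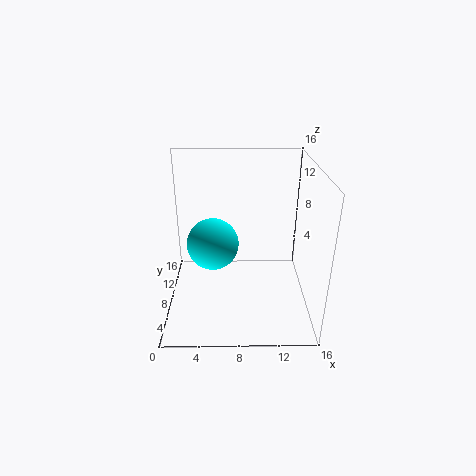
x = 5.5; y = 4; z = 9.5; c = 'cyan'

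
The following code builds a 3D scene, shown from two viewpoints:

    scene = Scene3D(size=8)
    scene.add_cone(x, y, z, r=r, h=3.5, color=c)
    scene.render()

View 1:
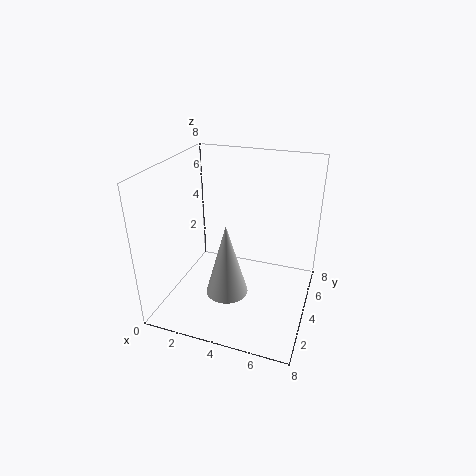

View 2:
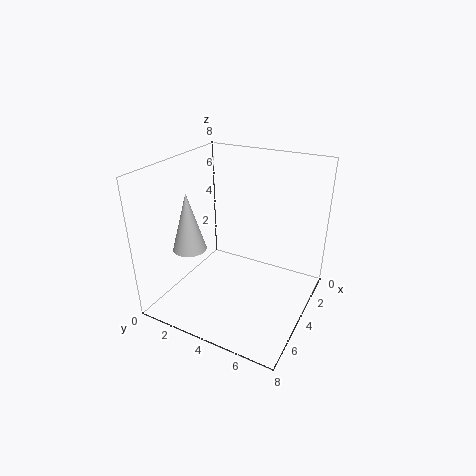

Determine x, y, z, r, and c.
x = 4.5, y = 1, z = 2.75, r = 1, c = 'lightgray'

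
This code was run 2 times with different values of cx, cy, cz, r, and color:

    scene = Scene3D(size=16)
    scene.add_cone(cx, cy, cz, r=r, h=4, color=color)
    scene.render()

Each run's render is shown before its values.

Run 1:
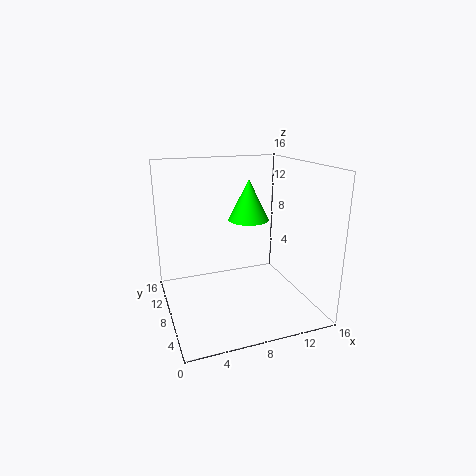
cx = 8
cy = 5
cz = 11
r = 2
color = 'lime'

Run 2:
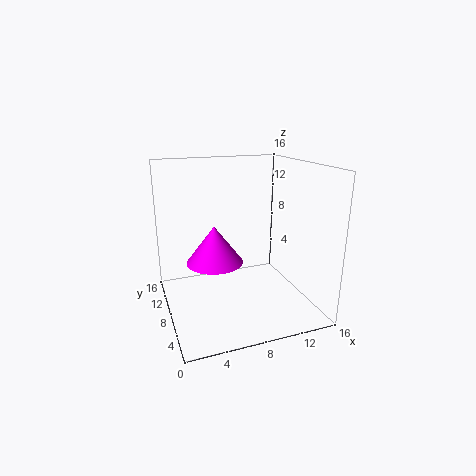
cx = 5
cy = 7
cz = 6
r = 3
color = 'magenta'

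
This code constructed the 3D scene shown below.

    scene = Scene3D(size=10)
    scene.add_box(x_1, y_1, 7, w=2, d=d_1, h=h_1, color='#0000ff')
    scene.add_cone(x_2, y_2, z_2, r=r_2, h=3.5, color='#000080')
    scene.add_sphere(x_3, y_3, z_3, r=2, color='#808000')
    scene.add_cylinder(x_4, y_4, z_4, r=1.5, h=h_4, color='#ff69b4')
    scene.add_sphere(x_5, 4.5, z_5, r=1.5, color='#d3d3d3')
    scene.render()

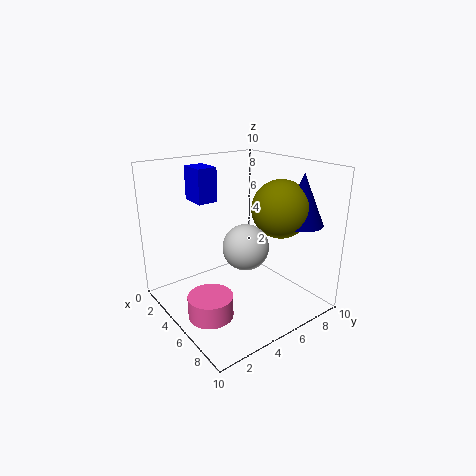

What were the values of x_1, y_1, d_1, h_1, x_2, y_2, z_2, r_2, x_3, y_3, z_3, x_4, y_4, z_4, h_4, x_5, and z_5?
x_1 = 0.5, y_1 = 3.5, d_1 = 1.5, h_1 = 2.5, x_2 = 7.5, y_2 = 8.5, z_2 = 6, r_2 = 1.5, x_3 = 6.5, y_3 = 7.5, z_3 = 7, x_4 = 6, y_4 = 2, z_4 = 0.5, h_4 = 1.5, x_5 = 6.5, z_5 = 5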